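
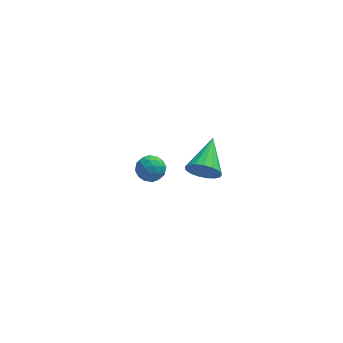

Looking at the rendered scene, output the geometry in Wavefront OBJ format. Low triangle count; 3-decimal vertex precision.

v -3.921 3.001 -3.421
v -3.27 3.255 -2.882
v -3.15 1.865 -3.818
v -2.499 2.119 -3.279
v -3.261 1.827 -2.943
v -3.738 2.529 -2.698
v -2.682 2.591 -4.002
v -3.159 3.293 -3.757
v -2.504 3.002 -3.241
v -2.862 2.53 -2.586
v -3.558 2.59 -4.114
v -3.916 2.118 -3.459
v -3.663 3.228 -3.117
v -2.757 1.892 -3.583
v -3.205 1.721 -3.386
v -2.822 1.87 -3.069
v -3.939 2.801 -3.008
v -3.556 2.95 -2.691
v -3.551 2.111 -2.727
v -2.864 2.17 -4.009
v -2.481 2.319 -3.692
v -3.598 3.25 -3.631
v -3.215 3.399 -3.314
v -2.869 3.009 -3.973
v -2.83 3.228 -3.011
v -2.377 2.56 -3.244
v -2.484 2.838 -3.669
v -2.765 3.25 -3.525
v -3.041 2.951 -2.626
v -2.587 2.283 -2.859
v -3.036 2.111 -2.662
v -3.316 2.524 -2.517
v -2.59 2.802 -2.837
v -3.833 2.837 -3.841
v -3.379 2.169 -4.074
v -3.104 2.596 -4.183
v -3.384 3.009 -4.038
v -4.043 2.56 -3.456
v -3.59 1.892 -3.689
v -3.655 1.87 -3.175
v -3.936 2.282 -3.031
v -3.83 2.318 -3.863
v -0.868 -3.905 3.509
v -0.442 -4.304 4.233
v -0.272 -1.995 4.211
v -0.126 -4.287 3.92
v 0.019 -4.183 3.512
v -0.038 -4.015 3.104
v -0.286 -3.822 2.789
v -0.667 -3.648 2.638
v -1.095 -3.533 2.688
v -1.47 -3.503 2.925
v -1.707 -3.565 3.297
v -1.752 -3.705 3.717
v -1.595 -3.891 4.089
v -1.271 -4.08 4.329
v -0.855 -4.229 4.381
f 1 38 17
f 38 12 41
f 17 41 6
f 38 41 17
f 1 17 13
f 17 6 18
f 13 18 2
f 17 18 13
f 1 13 22
f 13 2 23
f 22 23 8
f 13 23 22
f 1 22 34
f 22 8 37
f 34 37 11
f 22 37 34
f 1 34 38
f 34 11 42
f 38 42 12
f 34 42 38
f 2 18 29
f 18 6 32
f 29 32 10
f 18 32 29
f 6 41 19
f 41 12 40
f 19 40 5
f 41 40 19
f 12 42 39
f 42 11 35
f 39 35 3
f 42 35 39
f 11 37 36
f 37 8 24
f 36 24 7
f 37 24 36
f 8 23 28
f 23 2 25
f 28 25 9
f 23 25 28
f 4 30 16
f 30 10 31
f 16 31 5
f 30 31 16
f 4 16 14
f 16 5 15
f 14 15 3
f 16 15 14
f 4 14 21
f 14 3 20
f 21 20 7
f 14 20 21
f 4 21 26
f 21 7 27
f 26 27 9
f 21 27 26
f 4 26 30
f 26 9 33
f 30 33 10
f 26 33 30
f 5 31 19
f 31 10 32
f 19 32 6
f 31 32 19
f 3 15 39
f 15 5 40
f 39 40 12
f 15 40 39
f 7 20 36
f 20 3 35
f 36 35 11
f 20 35 36
f 9 27 28
f 27 7 24
f 28 24 8
f 27 24 28
f 10 33 29
f 33 9 25
f 29 25 2
f 33 25 29
f 44 43 46
f 44 46 45
f 46 43 47
f 46 47 45
f 47 43 48
f 47 48 45
f 48 43 49
f 48 49 45
f 49 43 50
f 49 50 45
f 50 43 51
f 50 51 45
f 51 43 52
f 51 52 45
f 52 43 53
f 52 53 45
f 53 43 54
f 53 54 45
f 54 43 55
f 54 55 45
f 55 43 56
f 55 56 45
f 56 43 57
f 56 57 45
f 57 43 44
f 57 44 45



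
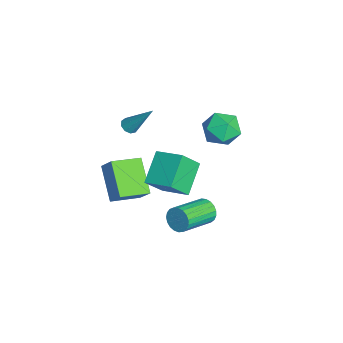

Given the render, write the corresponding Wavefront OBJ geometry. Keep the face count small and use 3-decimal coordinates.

v -2.714 -3.393 0.513
v -2.431 -3.1 0.206
v -2.026 -2.247 2.247
v -2.749 -2.962 0.242
v -3.052 -3.026 0.404
v -3.196 -3.261 0.617
v -3.115 -3.558 0.781
v -2.847 -3.778 0.82
v -2.516 -3.817 0.714
v -2.279 -3.658 0.515
v -2.245 -3.375 0.314
v 2.206 -0.088 -2.07
v 2.58 -0.058 -2.696
v 3.807 -1.562 -2.036
v 3.434 -1.592 -1.41
v 2.731 0.141 -2.523
v 3.958 -1.363 -1.863
v 2.791 0.3 -2.272
v 4.018 -1.204 -1.612
v 2.75 0.392 -1.985
v 3.977 -1.112 -1.325
v 2.615 0.401 -1.714
v 3.842 -1.103 -1.054
v 2.409 0.326 -1.504
v 3.636 -1.178 -0.844
v 2.168 0.178 -1.391
v 3.395 -1.325 -0.732
v 1.934 -0.015 -1.397
v 3.161 -1.519 -0.737
v 1.747 -0.221 -1.518
v 2.974 -1.725 -0.858
v 1.64 -0.404 -1.735
v 2.867 -1.908 -1.075
v 1.63 -0.532 -2.01
v 2.857 -2.036 -1.35
v 1.72 -0.584 -2.295
v 2.947 -2.088 -1.635
v 1.894 -0.55 -2.542
v 3.122 -2.053 -1.882
v 2.123 -0.436 -2.706
v 3.35 -1.94 -2.046
v 2.365 -0.262 -2.761
v 3.592 -1.766 -2.101
v -3.669 2.198 -0.084
v -2.701 1.647 0.186
v -3.839 1.153 -1.606
v -2.871 0.602 -1.336
v -3.812 0.454 -0.698
v -3.707 1.1 0.243
v -2.833 1.7 -1.663
v -2.728 2.346 -0.722
v -2.185 1.339 -0.789
v -2.79 0.569 -0.193
v -3.75 2.231 -1.227
v -4.355 1.461 -0.631
v -0.464 -4.603 -3.523
v -2.21 -4.901 -2.217
v -1.037 -3.032 -3.929
v -2.782 -3.331 -2.624
v 0.162 -4.129 -2.576
v -1.583 -4.428 -1.271
v -0.41 -2.559 -2.983
v -2.156 -2.857 -1.677
v 0.786 -1.483 0.852
v 1.266 -2.395 2.063
v 1.765 -0.316 1.343
v 2.245 -1.228 2.553
v 2.175 -2.192 -0.233
v 2.655 -3.104 0.977
v 3.154 -1.025 0.257
v 3.634 -1.937 1.468
f 2 1 4
f 2 4 3
f 4 1 5
f 4 5 3
f 5 1 6
f 5 6 3
f 6 1 7
f 6 7 3
f 7 1 8
f 7 8 3
f 8 1 9
f 8 9 3
f 9 1 10
f 9 10 3
f 10 1 11
f 10 11 3
f 11 1 2
f 11 2 3
f 13 12 16
f 13 16 14
f 14 16 17
f 14 17 15
f 16 12 18
f 16 18 17
f 17 18 19
f 17 19 15
f 18 12 20
f 18 20 19
f 19 20 21
f 19 21 15
f 20 12 22
f 20 22 21
f 21 22 23
f 21 23 15
f 22 12 24
f 22 24 23
f 23 24 25
f 23 25 15
f 24 12 26
f 24 26 25
f 25 26 27
f 25 27 15
f 26 12 28
f 26 28 27
f 27 28 29
f 27 29 15
f 28 12 30
f 28 30 29
f 29 30 31
f 29 31 15
f 30 12 32
f 30 32 31
f 31 32 33
f 31 33 15
f 32 12 34
f 32 34 33
f 33 34 35
f 33 35 15
f 34 12 36
f 34 36 35
f 35 36 37
f 35 37 15
f 36 12 38
f 36 38 37
f 37 38 39
f 37 39 15
f 38 12 40
f 38 40 39
f 39 40 41
f 39 41 15
f 40 12 42
f 40 42 41
f 41 42 43
f 41 43 15
f 42 12 13
f 42 13 43
f 43 13 14
f 43 14 15
f 44 55 49
f 44 49 45
f 44 45 51
f 44 51 54
f 44 54 55
f 45 49 53
f 49 55 48
f 55 54 46
f 54 51 50
f 51 45 52
f 47 53 48
f 47 48 46
f 47 46 50
f 47 50 52
f 47 52 53
f 48 53 49
f 46 48 55
f 50 46 54
f 52 50 51
f 53 52 45
f 57 59 56
f 60 57 56
f 56 59 58
f 58 60 56
f 57 63 59
f 61 57 60
f 61 63 57
f 59 63 58
f 62 60 58
f 58 63 62
f 62 61 60
f 63 61 62
f 65 67 64
f 68 65 64
f 64 67 66
f 66 68 64
f 65 71 67
f 69 65 68
f 69 71 65
f 67 71 66
f 70 68 66
f 66 71 70
f 70 69 68
f 71 69 70



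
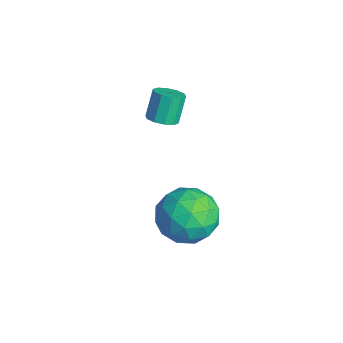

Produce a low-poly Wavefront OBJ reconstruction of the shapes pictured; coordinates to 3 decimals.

v -2.028 1.582 -2.012
v -1.411 2.107 -1.293
v -0.909 0.233 -1.987
v -0.292 0.758 -1.268
v -1.268 0.389 -0.977
v -1.959 1.223 -0.992
v -0.361 1.117 -2.288
v -1.052 1.951 -2.303
v -0.38 1.82 -1.464
v -0.941 1.37 -0.654
v -1.379 0.97 -2.626
v -1.94 0.52 -1.816
v -1.817 1.963 -1.655
v -0.503 0.377 -1.625
v -1.076 0.16 -1.454
v -0.713 0.469 -1.032
v -2.14 1.443 -1.478
v -1.777 1.752 -1.055
v -1.693 0.742 -0.869
v -0.543 0.588 -2.225
v -0.18 0.897 -1.802
v -1.607 1.871 -2.248
v -1.244 2.18 -1.826
v -0.627 1.598 -2.411
v -0.849 2.103 -1.333
v -0.192 1.31 -1.318
v -0.232 1.521 -1.918
v -0.639 2.011 -1.927
v -1.178 1.838 -0.857
v -0.521 1.046 -0.842
v -1.094 0.829 -0.67
v -1.501 1.319 -0.679
v -0.573 1.67 -0.957
v -1.799 1.294 -2.438
v -1.142 0.502 -2.423
v -0.819 1.021 -2.601
v -1.226 1.511 -2.61
v -2.128 1.03 -1.962
v -1.471 0.237 -1.947
v -1.681 0.329 -1.353
v -2.088 0.819 -1.362
v -1.747 0.67 -2.323
v -3.227 1.13 1.372
v -2.941 0.766 1.632
v -3.287 1.147 2.547
v -3.573 1.51 2.288
v -2.754 1.033 1.592
v -3.1 1.413 2.507
v -2.748 1.336 1.468
v -3.094 1.716 2.383
v -2.925 1.56 1.308
v -3.271 1.941 2.223
v -3.217 1.62 1.172
v -3.563 2.001 2.087
v -3.513 1.493 1.113
v -3.859 1.874 2.028
v -3.7 1.227 1.153
v -4.046 1.607 2.068
v -3.706 0.924 1.277
v -4.052 1.304 2.192
v -3.529 0.699 1.437
v -3.875 1.08 2.352
v -3.237 0.639 1.573
v -3.583 1.02 2.488
f 1 38 17
f 38 12 41
f 17 41 6
f 38 41 17
f 1 17 13
f 17 6 18
f 13 18 2
f 17 18 13
f 1 13 22
f 13 2 23
f 22 23 8
f 13 23 22
f 1 22 34
f 22 8 37
f 34 37 11
f 22 37 34
f 1 34 38
f 34 11 42
f 38 42 12
f 34 42 38
f 2 18 29
f 18 6 32
f 29 32 10
f 18 32 29
f 6 41 19
f 41 12 40
f 19 40 5
f 41 40 19
f 12 42 39
f 42 11 35
f 39 35 3
f 42 35 39
f 11 37 36
f 37 8 24
f 36 24 7
f 37 24 36
f 8 23 28
f 23 2 25
f 28 25 9
f 23 25 28
f 4 30 16
f 30 10 31
f 16 31 5
f 30 31 16
f 4 16 14
f 16 5 15
f 14 15 3
f 16 15 14
f 4 14 21
f 14 3 20
f 21 20 7
f 14 20 21
f 4 21 26
f 21 7 27
f 26 27 9
f 21 27 26
f 4 26 30
f 26 9 33
f 30 33 10
f 26 33 30
f 5 31 19
f 31 10 32
f 19 32 6
f 31 32 19
f 3 15 39
f 15 5 40
f 39 40 12
f 15 40 39
f 7 20 36
f 20 3 35
f 36 35 11
f 20 35 36
f 9 27 28
f 27 7 24
f 28 24 8
f 27 24 28
f 10 33 29
f 33 9 25
f 29 25 2
f 33 25 29
f 44 43 47
f 44 47 45
f 45 47 48
f 45 48 46
f 47 43 49
f 47 49 48
f 48 49 50
f 48 50 46
f 49 43 51
f 49 51 50
f 50 51 52
f 50 52 46
f 51 43 53
f 51 53 52
f 52 53 54
f 52 54 46
f 53 43 55
f 53 55 54
f 54 55 56
f 54 56 46
f 55 43 57
f 55 57 56
f 56 57 58
f 56 58 46
f 57 43 59
f 57 59 58
f 58 59 60
f 58 60 46
f 59 43 61
f 59 61 60
f 60 61 62
f 60 62 46
f 61 43 63
f 61 63 62
f 62 63 64
f 62 64 46
f 63 43 44
f 63 44 64
f 64 44 45
f 64 45 46



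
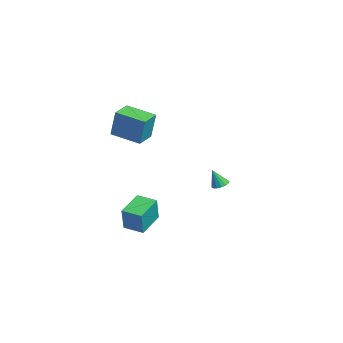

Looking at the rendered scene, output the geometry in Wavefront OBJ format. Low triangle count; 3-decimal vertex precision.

v -5.139 -3.047 1.384
v -4.719 -2.807 3.438
v -3.759 -1.44 0.914
v -3.34 -1.2 2.968
v -4.02 -4.04 1.272
v -3.601 -3.8 3.326
v -2.641 -2.433 0.802
v -2.221 -2.193 2.856
v 3.928 -4.96 -3.378
v 4.464 -5.194 -1.686
v 2.613 -3.692 -2.787
v 3.148 -3.926 -1.095
v 4.832 -3.954 -3.525
v 5.367 -4.188 -1.833
v 3.516 -2.686 -2.934
v 4.052 -2.92 -1.242
v -3.417 3.129 -3.774
v -2.843 3.344 -3.631
v -3.543 2.591 -2.466
v -3.046 3.586 -3.551
v -3.349 3.706 -3.531
v -3.67 3.67 -3.576
v -3.923 3.49 -3.674
v -4.041 3.213 -3.8
v -3.991 2.913 -3.918
v -3.788 2.671 -3.998
v -3.485 2.552 -4.018
v -3.164 2.587 -3.972
v -2.911 2.767 -3.874
v -2.793 3.044 -3.749
f 2 4 1
f 5 2 1
f 1 4 3
f 3 5 1
f 2 8 4
f 6 2 5
f 6 8 2
f 4 8 3
f 7 5 3
f 3 8 7
f 7 6 5
f 8 6 7
f 10 12 9
f 13 10 9
f 9 12 11
f 11 13 9
f 10 16 12
f 14 10 13
f 14 16 10
f 12 16 11
f 15 13 11
f 11 16 15
f 15 14 13
f 16 14 15
f 18 17 20
f 18 20 19
f 20 17 21
f 20 21 19
f 21 17 22
f 21 22 19
f 22 17 23
f 22 23 19
f 23 17 24
f 23 24 19
f 24 17 25
f 24 25 19
f 25 17 26
f 25 26 19
f 26 17 27
f 26 27 19
f 27 17 28
f 27 28 19
f 28 17 29
f 28 29 19
f 29 17 30
f 29 30 19
f 30 17 18
f 30 18 19



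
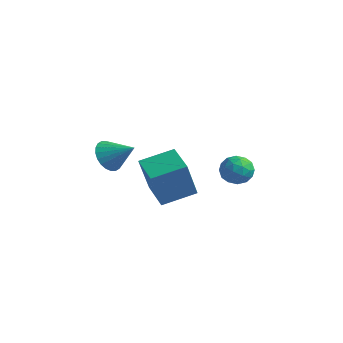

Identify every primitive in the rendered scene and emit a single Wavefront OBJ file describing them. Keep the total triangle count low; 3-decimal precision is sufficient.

v 0.917 -4.114 -0.916
v 1.418 -4.181 -1.66
v 2.143 -3.726 -0.124
v 1.32 -3.844 -1.673
v 1.161 -3.548 -1.571
v 0.964 -3.338 -1.369
v 0.76 -3.247 -1.098
v 0.581 -3.287 -0.8
v 0.452 -3.454 -0.519
v 0.394 -3.721 -0.298
v 0.416 -4.047 -0.171
v 0.514 -4.384 -0.158
v 0.673 -4.68 -0.26
v 0.87 -4.89 -0.462
v 1.073 -4.981 -0.733
v 1.253 -4.941 -1.031
v 1.382 -4.774 -1.313
v 1.44 -4.507 -1.533
v 3.144 2.283 -3.836
v 3.757 2.532 -3.251
v 2.943 1.068 -3.109
v 3.556 1.317 -2.524
v 2.784 1.743 -2.562
v 2.907 2.494 -3.011
v 3.793 1.106 -3.349
v 3.916 1.857 -3.798
v 4.158 1.805 -2.95
v 3.534 2.198 -2.464
v 3.166 1.402 -3.896
v 2.542 1.795 -3.41
v 3.468 2.514 -3.607
v 3.232 1.086 -2.753
v 2.778 1.337 -2.775
v 3.138 1.483 -2.431
v 2.968 2.491 -3.466
v 3.329 2.638 -3.123
v 2.757 2.174 -2.718
v 3.371 0.962 -3.237
v 3.732 1.109 -2.894
v 3.562 2.117 -3.929
v 3.922 2.263 -3.585
v 3.943 1.426 -3.642
v 4.064 2.233 -3.086
v 3.946 1.519 -2.659
v 4.085 1.395 -3.144
v 4.158 1.836 -3.408
v 3.697 2.464 -2.801
v 3.58 1.751 -2.373
v 3.125 2.001 -2.396
v 3.198 2.442 -2.66
v 3.933 2.037 -2.624
v 3.12 1.849 -3.987
v 3.003 1.136 -3.559
v 3.502 1.158 -3.7
v 3.575 1.599 -3.964
v 2.754 2.081 -3.701
v 2.636 1.367 -3.274
v 2.542 1.764 -2.952
v 2.615 2.205 -3.216
v 2.767 1.563 -3.736
v 0.791 -1.401 -4.019
v 0.869 -2.178 -1.972
v 1.649 0.078 -3.49
v 1.728 -0.699 -1.444
v 2.272 -2.141 -4.356
v 2.351 -2.918 -2.31
v 3.131 -0.662 -3.828
v 3.209 -1.439 -1.781
f 2 1 4
f 2 4 3
f 4 1 5
f 4 5 3
f 5 1 6
f 5 6 3
f 6 1 7
f 6 7 3
f 7 1 8
f 7 8 3
f 8 1 9
f 8 9 3
f 9 1 10
f 9 10 3
f 10 1 11
f 10 11 3
f 11 1 12
f 11 12 3
f 12 1 13
f 12 13 3
f 13 1 14
f 13 14 3
f 14 1 15
f 14 15 3
f 15 1 16
f 15 16 3
f 16 1 17
f 16 17 3
f 17 1 18
f 17 18 3
f 18 1 2
f 18 2 3
f 19 56 35
f 56 30 59
f 35 59 24
f 56 59 35
f 19 35 31
f 35 24 36
f 31 36 20
f 35 36 31
f 19 31 40
f 31 20 41
f 40 41 26
f 31 41 40
f 19 40 52
f 40 26 55
f 52 55 29
f 40 55 52
f 19 52 56
f 52 29 60
f 56 60 30
f 52 60 56
f 20 36 47
f 36 24 50
f 47 50 28
f 36 50 47
f 24 59 37
f 59 30 58
f 37 58 23
f 59 58 37
f 30 60 57
f 60 29 53
f 57 53 21
f 60 53 57
f 29 55 54
f 55 26 42
f 54 42 25
f 55 42 54
f 26 41 46
f 41 20 43
f 46 43 27
f 41 43 46
f 22 48 34
f 48 28 49
f 34 49 23
f 48 49 34
f 22 34 32
f 34 23 33
f 32 33 21
f 34 33 32
f 22 32 39
f 32 21 38
f 39 38 25
f 32 38 39
f 22 39 44
f 39 25 45
f 44 45 27
f 39 45 44
f 22 44 48
f 44 27 51
f 48 51 28
f 44 51 48
f 23 49 37
f 49 28 50
f 37 50 24
f 49 50 37
f 21 33 57
f 33 23 58
f 57 58 30
f 33 58 57
f 25 38 54
f 38 21 53
f 54 53 29
f 38 53 54
f 27 45 46
f 45 25 42
f 46 42 26
f 45 42 46
f 28 51 47
f 51 27 43
f 47 43 20
f 51 43 47
f 62 64 61
f 65 62 61
f 61 64 63
f 63 65 61
f 62 68 64
f 66 62 65
f 66 68 62
f 64 68 63
f 67 65 63
f 63 68 67
f 67 66 65
f 68 66 67



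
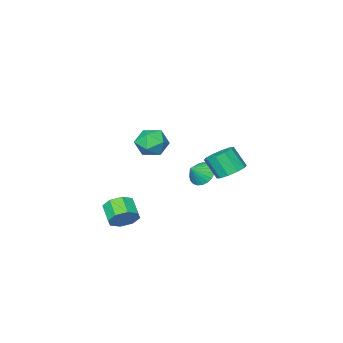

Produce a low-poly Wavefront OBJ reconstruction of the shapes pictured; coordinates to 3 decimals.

v 3.514 3.162 2.823
v 4.286 3.016 3.388
v 2.794 1.944 3.492
v 3.566 1.798 4.057
v 3.013 2.581 4.187
v 3.458 3.333 3.774
v 3.622 1.627 3.106
v 4.067 2.379 2.693
v 4.353 2.066 3.563
v 3.976 2.656 4.231
v 3.104 2.304 2.649
v 2.727 2.894 3.317
v -2.037 2.107 -0.596
v -1.296 1.774 -0.983
v -1.002 1.04 0.209
v -1.743 1.373 0.596
v -1.157 2.247 -0.726
v -0.864 1.514 0.466
v -1.355 2.667 -0.419
v -1.061 1.933 0.773
v -1.813 2.873 -0.18
v -1.519 2.139 1.012
v -2.357 2.786 -0.099
v -2.063 2.052 1.093
v -2.778 2.44 -0.209
v -2.484 1.706 0.983
v -2.916 1.966 -0.466
v -2.623 1.233 0.726
v -2.719 1.547 -0.773
v -2.425 0.813 0.419
v -2.261 1.341 -1.012
v -1.967 0.607 0.18
v -1.717 1.428 -1.093
v -1.423 0.694 0.099
v 2.86 -0.884 -3.856
v 3.716 -1.153 -3.787
v 3.356 -2.144 -3.174
v 2.5 -1.876 -3.244
v 3.521 -0.756 -3.259
v 3.161 -1.747 -2.647
v 2.939 -0.434 -3.081
v 2.578 -1.425 -2.468
v 2.31 -0.376 -3.357
v 1.95 -1.367 -2.744
v 2.004 -0.616 -3.926
v 1.644 -1.607 -3.313
v 2.199 -1.013 -4.453
v 1.839 -2.004 -3.841
v 2.782 -1.335 -4.632
v 2.421 -2.326 -4.019
v 3.41 -1.393 -4.356
v 3.05 -2.384 -3.743
v -3.198 -1.835 -2.705
v -2.722 -2.27 -3.289
v -2.342 -1.825 -2.015
v -2.654 -1.926 -3.378
v -2.681 -1.566 -3.351
v -2.797 -1.253 -3.212
v -2.982 -1.04 -2.985
v -3.205 -0.965 -2.71
v -3.426 -1.041 -2.434
v -3.608 -1.253 -2.205
v -3.72 -1.567 -2.063
v -3.74 -1.926 -2.031
v -3.668 -2.27 -2.116
v -3.514 -2.539 -2.303
v -3.305 -2.686 -2.559
v -3.078 -2.686 -2.841
v -2.872 -2.539 -3.099
f 1 12 6
f 1 6 2
f 1 2 8
f 1 8 11
f 1 11 12
f 2 6 10
f 6 12 5
f 12 11 3
f 11 8 7
f 8 2 9
f 4 10 5
f 4 5 3
f 4 3 7
f 4 7 9
f 4 9 10
f 5 10 6
f 3 5 12
f 7 3 11
f 9 7 8
f 10 9 2
f 14 13 17
f 14 17 15
f 15 17 18
f 15 18 16
f 17 13 19
f 17 19 18
f 18 19 20
f 18 20 16
f 19 13 21
f 19 21 20
f 20 21 22
f 20 22 16
f 21 13 23
f 21 23 22
f 22 23 24
f 22 24 16
f 23 13 25
f 23 25 24
f 24 25 26
f 24 26 16
f 25 13 27
f 25 27 26
f 26 27 28
f 26 28 16
f 27 13 29
f 27 29 28
f 28 29 30
f 28 30 16
f 29 13 31
f 29 31 30
f 30 31 32
f 30 32 16
f 31 13 33
f 31 33 32
f 32 33 34
f 32 34 16
f 33 13 14
f 33 14 34
f 34 14 15
f 34 15 16
f 36 35 39
f 36 39 37
f 37 39 40
f 37 40 38
f 39 35 41
f 39 41 40
f 40 41 42
f 40 42 38
f 41 35 43
f 41 43 42
f 42 43 44
f 42 44 38
f 43 35 45
f 43 45 44
f 44 45 46
f 44 46 38
f 45 35 47
f 45 47 46
f 46 47 48
f 46 48 38
f 47 35 49
f 47 49 48
f 48 49 50
f 48 50 38
f 49 35 51
f 49 51 50
f 50 51 52
f 50 52 38
f 51 35 36
f 51 36 52
f 52 36 37
f 52 37 38
f 54 53 56
f 54 56 55
f 56 53 57
f 56 57 55
f 57 53 58
f 57 58 55
f 58 53 59
f 58 59 55
f 59 53 60
f 59 60 55
f 60 53 61
f 60 61 55
f 61 53 62
f 61 62 55
f 62 53 63
f 62 63 55
f 63 53 64
f 63 64 55
f 64 53 65
f 64 65 55
f 65 53 66
f 65 66 55
f 66 53 67
f 66 67 55
f 67 53 68
f 67 68 55
f 68 53 69
f 68 69 55
f 69 53 54
f 69 54 55



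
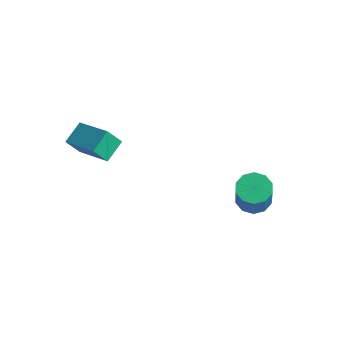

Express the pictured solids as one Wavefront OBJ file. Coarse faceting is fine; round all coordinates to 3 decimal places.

v -1.38 -3.059 2.176
v -1.446 -2.116 2.654
v -3.037 -2.837 1.509
v -3.103 -1.893 1.987
v -1.017 -2.647 1.413
v -1.083 -1.703 1.891
v -2.674 -2.424 0.746
v -2.74 -1.481 1.224
v 2.037 2.885 -3.75
v 2.75 2.706 -4.012
v 3.155 2.156 -2.532
v 2.443 2.335 -2.27
v 2.761 3.159 -3.846
v 3.167 2.609 -2.366
v 2.496 3.507 -3.644
v 2.901 2.957 -2.164
v 2.056 3.618 -3.483
v 2.461 3.068 -2.003
v 1.608 3.448 -3.423
v 2.013 2.898 -1.943
v 1.325 3.064 -3.488
v 1.73 2.514 -2.008
v 1.313 2.611 -3.654
v 1.719 2.061 -2.174
v 1.579 2.263 -3.856
v 1.984 1.713 -2.376
v 2.019 2.152 -4.017
v 2.424 1.602 -2.537
v 2.467 2.322 -4.077
v 2.872 1.772 -2.597
f 2 4 1
f 5 2 1
f 1 4 3
f 3 5 1
f 2 8 4
f 6 2 5
f 6 8 2
f 4 8 3
f 7 5 3
f 3 8 7
f 7 6 5
f 8 6 7
f 10 9 13
f 10 13 11
f 11 13 14
f 11 14 12
f 13 9 15
f 13 15 14
f 14 15 16
f 14 16 12
f 15 9 17
f 15 17 16
f 16 17 18
f 16 18 12
f 17 9 19
f 17 19 18
f 18 19 20
f 18 20 12
f 19 9 21
f 19 21 20
f 20 21 22
f 20 22 12
f 21 9 23
f 21 23 22
f 22 23 24
f 22 24 12
f 23 9 25
f 23 25 24
f 24 25 26
f 24 26 12
f 25 9 27
f 25 27 26
f 26 27 28
f 26 28 12
f 27 9 29
f 27 29 28
f 28 29 30
f 28 30 12
f 29 9 10
f 29 10 30
f 30 10 11
f 30 11 12



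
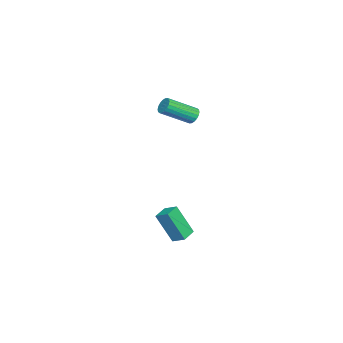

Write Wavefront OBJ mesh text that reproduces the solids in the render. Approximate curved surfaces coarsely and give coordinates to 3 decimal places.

v 2.42 -0.146 -4.926
v 2.395 -1.084 -3.125
v 2.696 0.584 -4.542
v 2.67 -0.353 -2.741
v 3.35 -0.427 -5.059
v 3.324 -1.364 -3.258
v 3.625 0.304 -4.675
v 3.6 -0.634 -2.874
v -0.869 -0.233 2.5
v -0.393 0.061 2.533
v 0.445 -1.414 3.554
v -0.031 -1.707 3.52
v -0.517 0.132 2.737
v 0.321 -1.343 3.758
v -0.71 0.131 2.895
v 0.128 -1.344 3.916
v -0.935 0.058 2.974
v -0.097 -1.417 3.995
v -1.147 -0.073 2.959
v -0.309 -1.548 3.98
v -1.304 -0.235 2.853
v -0.465 -1.71 3.874
v -1.374 -0.397 2.677
v -0.536 -1.872 3.698
v -1.345 -0.526 2.466
v -0.507 -2.001 3.487
v -1.221 -0.597 2.262
v -0.383 -2.072 3.283
v -1.028 -0.596 2.104
v -0.19 -2.071 3.125
v -0.803 -0.523 2.025
v 0.035 -1.998 3.046
v -0.591 -0.392 2.04
v 0.247 -1.867 3.061
v -0.435 -0.23 2.146
v 0.404 -1.705 3.167
v -0.364 -0.068 2.322
v 0.474 -1.543 3.343
f 2 4 1
f 5 2 1
f 1 4 3
f 3 5 1
f 2 8 4
f 6 2 5
f 6 8 2
f 4 8 3
f 7 5 3
f 3 8 7
f 7 6 5
f 8 6 7
f 10 9 13
f 10 13 11
f 11 13 14
f 11 14 12
f 13 9 15
f 13 15 14
f 14 15 16
f 14 16 12
f 15 9 17
f 15 17 16
f 16 17 18
f 16 18 12
f 17 9 19
f 17 19 18
f 18 19 20
f 18 20 12
f 19 9 21
f 19 21 20
f 20 21 22
f 20 22 12
f 21 9 23
f 21 23 22
f 22 23 24
f 22 24 12
f 23 9 25
f 23 25 24
f 24 25 26
f 24 26 12
f 25 9 27
f 25 27 26
f 26 27 28
f 26 28 12
f 27 9 29
f 27 29 28
f 28 29 30
f 28 30 12
f 29 9 31
f 29 31 30
f 30 31 32
f 30 32 12
f 31 9 33
f 31 33 32
f 32 33 34
f 32 34 12
f 33 9 35
f 33 35 34
f 34 35 36
f 34 36 12
f 35 9 37
f 35 37 36
f 36 37 38
f 36 38 12
f 37 9 10
f 37 10 38
f 38 10 11
f 38 11 12



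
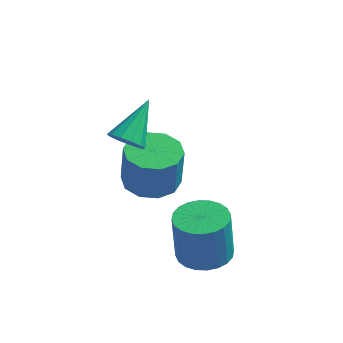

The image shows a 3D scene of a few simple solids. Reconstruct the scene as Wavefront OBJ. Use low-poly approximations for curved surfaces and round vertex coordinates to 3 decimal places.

v -1.455 3.122 -1.878
v -0.531 2.606 -1.945
v -0.422 2.583 -0.249
v -1.345 3.098 -0.182
v -0.404 3.249 -1.944
v -0.295 3.225 -0.248
v -0.679 3.843 -1.918
v -0.57 3.819 -0.222
v -1.25 4.162 -1.877
v -1.141 4.138 -0.18
v -1.899 4.083 -1.836
v -1.79 4.059 -0.14
v -2.378 3.637 -1.811
v -2.269 3.614 -0.115
v -2.505 2.995 -1.812
v -2.396 2.971 -0.116
v -2.23 2.401 -1.838
v -2.121 2.377 -0.142
v -1.659 2.082 -1.88
v -1.55 2.058 -0.183
v -1.01 2.161 -1.92
v -0.901 2.137 -0.224
v -1.761 0.709 2.541
v -1.199 0.365 2.745
v -1.279 2.111 3.579
v -1.095 0.564 2.428
v -1.203 0.81 2.146
v -1.488 1.023 1.99
v -1.859 1.137 2.009
v -2.199 1.115 2.196
v -2.4 0.964 2.493
v -2.398 0.732 2.805
v -2.193 0.493 3.033
v -1.851 0.322 3.105
v -1.481 0.274 2.997
v 1.086 -0.453 -1.875
v 1.849 0.144 -1.853
v 1.698 0.271 -0.004
v 0.934 -0.327 -0.025
v 1.564 0.39 -1.894
v 1.413 0.517 -0.044
v 1.206 0.507 -1.931
v 1.055 0.634 -0.081
v 0.83 0.478 -1.96
v 0.679 0.605 -0.11
v 0.493 0.308 -1.975
v 0.342 0.435 -0.126
v 0.246 0.021 -1.976
v 0.095 0.148 -0.126
v 0.126 -0.338 -1.961
v -0.025 -0.211 -0.112
v 0.153 -0.714 -1.933
v 0.002 -0.587 -0.083
v 0.322 -1.051 -1.896
v 0.171 -0.924 -0.047
v 0.607 -1.297 -1.856
v 0.456 -1.17 -0.006
v 0.965 -1.414 -1.819
v 0.814 -1.287 0.031
v 1.341 -1.385 -1.79
v 1.19 -1.258 0.06
v 1.678 -1.215 -1.774
v 1.527 -1.088 0.075
v 1.925 -0.928 -1.774
v 1.774 -0.801 0.076
v 2.045 -0.569 -1.788
v 1.894 -0.442 0.061
v 2.018 -0.193 -1.817
v 1.867 -0.066 0.033
f 2 1 5
f 2 5 3
f 3 5 6
f 3 6 4
f 5 1 7
f 5 7 6
f 6 7 8
f 6 8 4
f 7 1 9
f 7 9 8
f 8 9 10
f 8 10 4
f 9 1 11
f 9 11 10
f 10 11 12
f 10 12 4
f 11 1 13
f 11 13 12
f 12 13 14
f 12 14 4
f 13 1 15
f 13 15 14
f 14 15 16
f 14 16 4
f 15 1 17
f 15 17 16
f 16 17 18
f 16 18 4
f 17 1 19
f 17 19 18
f 18 19 20
f 18 20 4
f 19 1 21
f 19 21 20
f 20 21 22
f 20 22 4
f 21 1 2
f 21 2 22
f 22 2 3
f 22 3 4
f 24 23 26
f 24 26 25
f 26 23 27
f 26 27 25
f 27 23 28
f 27 28 25
f 28 23 29
f 28 29 25
f 29 23 30
f 29 30 25
f 30 23 31
f 30 31 25
f 31 23 32
f 31 32 25
f 32 23 33
f 32 33 25
f 33 23 34
f 33 34 25
f 34 23 35
f 34 35 25
f 35 23 24
f 35 24 25
f 37 36 40
f 37 40 38
f 38 40 41
f 38 41 39
f 40 36 42
f 40 42 41
f 41 42 43
f 41 43 39
f 42 36 44
f 42 44 43
f 43 44 45
f 43 45 39
f 44 36 46
f 44 46 45
f 45 46 47
f 45 47 39
f 46 36 48
f 46 48 47
f 47 48 49
f 47 49 39
f 48 36 50
f 48 50 49
f 49 50 51
f 49 51 39
f 50 36 52
f 50 52 51
f 51 52 53
f 51 53 39
f 52 36 54
f 52 54 53
f 53 54 55
f 53 55 39
f 54 36 56
f 54 56 55
f 55 56 57
f 55 57 39
f 56 36 58
f 56 58 57
f 57 58 59
f 57 59 39
f 58 36 60
f 58 60 59
f 59 60 61
f 59 61 39
f 60 36 62
f 60 62 61
f 61 62 63
f 61 63 39
f 62 36 64
f 62 64 63
f 63 64 65
f 63 65 39
f 64 36 66
f 64 66 65
f 65 66 67
f 65 67 39
f 66 36 68
f 66 68 67
f 67 68 69
f 67 69 39
f 68 36 37
f 68 37 69
f 69 37 38
f 69 38 39



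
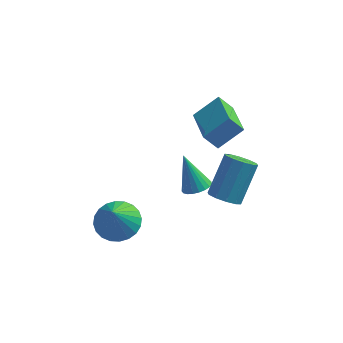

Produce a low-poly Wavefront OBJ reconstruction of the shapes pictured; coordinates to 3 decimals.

v 0.923 1.485 3.835
v 1.924 2.054 4.717
v 0.219 3.356 3.428
v 1.22 3.925 4.31
v 1.54 1.555 3.09
v 2.541 2.124 3.972
v 0.836 3.426 2.683
v 1.837 3.995 3.565
v 0.471 2.912 -1.263
v 0.902 2.479 -0.943
v -0.211 3.448 0.383
v 1.058 2.719 -0.957
v 1.113 2.993 -1.023
v 1.056 3.253 -1.131
v 0.898 3.453 -1.262
v 0.667 3.561 -1.393
v 0.401 3.556 -1.501
v 0.147 3.439 -1.568
v -0.05 3.232 -1.583
v -0.158 2.969 -1.542
v -0.157 2.696 -1.452
v -0.047 2.461 -1.33
v 0.152 2.303 -1.196
v 0.406 2.251 -1.074
v 0.672 2.313 -0.984
v -2.625 0.671 -1.916
v -1.998 -0.092 -2.271
v -2.695 -0.071 -0.444
v -1.724 0.174 -2.124
v -1.587 0.516 -1.945
v -1.608 0.882 -1.761
v -1.784 1.216 -1.601
v -2.088 1.466 -1.489
v -2.474 1.596 -1.442
v -2.883 1.585 -1.468
v -3.252 1.435 -1.561
v -3.526 1.168 -1.708
v -3.663 0.826 -1.887
v -3.642 0.46 -2.071
v -3.466 0.127 -2.231
v -3.162 -0.124 -2.343
v -2.776 -0.254 -2.39
v -2.367 -0.243 -2.364
v 1.829 1.693 -0.58
v 2.387 1.203 -0.376
v 2.928 2.476 1.204
v 2.371 2.967 1
v 2.57 1.512 -0.688
v 3.111 2.786 0.892
v 2.47 1.891 -0.959
v 3.011 3.164 0.621
v 2.125 2.194 -1.085
v 2.667 3.467 0.495
v 1.667 2.306 -1.018
v 2.209 3.579 0.562
v 1.272 2.184 -0.784
v 1.813 3.457 0.796
v 1.089 1.874 -0.472
v 1.63 3.148 1.108
v 1.189 1.496 -0.201
v 1.73 2.769 1.379
v 1.533 1.193 -0.075
v 2.075 2.466 1.505
v 1.991 1.081 -0.142
v 2.533 2.354 1.438
f 2 4 1
f 5 2 1
f 1 4 3
f 3 5 1
f 2 8 4
f 6 2 5
f 6 8 2
f 4 8 3
f 7 5 3
f 3 8 7
f 7 6 5
f 8 6 7
f 10 9 12
f 10 12 11
f 12 9 13
f 12 13 11
f 13 9 14
f 13 14 11
f 14 9 15
f 14 15 11
f 15 9 16
f 15 16 11
f 16 9 17
f 16 17 11
f 17 9 18
f 17 18 11
f 18 9 19
f 18 19 11
f 19 9 20
f 19 20 11
f 20 9 21
f 20 21 11
f 21 9 22
f 21 22 11
f 22 9 23
f 22 23 11
f 23 9 24
f 23 24 11
f 24 9 25
f 24 25 11
f 25 9 10
f 25 10 11
f 27 26 29
f 27 29 28
f 29 26 30
f 29 30 28
f 30 26 31
f 30 31 28
f 31 26 32
f 31 32 28
f 32 26 33
f 32 33 28
f 33 26 34
f 33 34 28
f 34 26 35
f 34 35 28
f 35 26 36
f 35 36 28
f 36 26 37
f 36 37 28
f 37 26 38
f 37 38 28
f 38 26 39
f 38 39 28
f 39 26 40
f 39 40 28
f 40 26 41
f 40 41 28
f 41 26 42
f 41 42 28
f 42 26 43
f 42 43 28
f 43 26 27
f 43 27 28
f 45 44 48
f 45 48 46
f 46 48 49
f 46 49 47
f 48 44 50
f 48 50 49
f 49 50 51
f 49 51 47
f 50 44 52
f 50 52 51
f 51 52 53
f 51 53 47
f 52 44 54
f 52 54 53
f 53 54 55
f 53 55 47
f 54 44 56
f 54 56 55
f 55 56 57
f 55 57 47
f 56 44 58
f 56 58 57
f 57 58 59
f 57 59 47
f 58 44 60
f 58 60 59
f 59 60 61
f 59 61 47
f 60 44 62
f 60 62 61
f 61 62 63
f 61 63 47
f 62 44 64
f 62 64 63
f 63 64 65
f 63 65 47
f 64 44 45
f 64 45 65
f 65 45 46
f 65 46 47



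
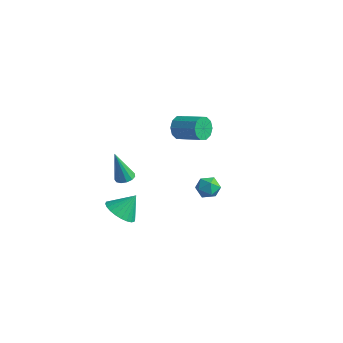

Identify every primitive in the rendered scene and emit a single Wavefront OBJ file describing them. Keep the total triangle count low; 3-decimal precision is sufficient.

v -2.025 -3.222 -0.203
v -1.435 -3.272 -0.057
v -2.535 -3.498 1.763
v -1.513 -2.939 -0.03
v -1.754 -2.695 -0.059
v -2.08 -2.619 -0.133
v -2.39 -2.734 -0.229
v -2.583 -3.004 -0.317
v -2.599 -3.343 -0.369
v -2.433 -3.644 -0.368
v -2.137 -3.811 -0.315
v -1.806 -3.791 -0.226
v -1.544 -3.59 -0.13
v -1.787 -3.927 -2.689
v -1.062 -4.638 -2.42
v -1.353 -3.053 -1.551
v -0.851 -4.403 -2.681
v -0.783 -4.096 -2.944
v -0.867 -3.763 -3.167
v -1.092 -3.455 -3.318
v -1.422 -3.219 -3.373
v -1.808 -3.091 -3.324
v -2.191 -3.091 -3.178
v -2.512 -3.217 -2.958
v -2.724 -3.452 -2.697
v -2.792 -3.759 -2.435
v -2.708 -4.092 -2.211
v -2.483 -4.4 -2.06
v -2.153 -4.636 -2.005
v -1.767 -4.764 -2.054
v -1.384 -4.764 -2.2
v -4.032 3.77 -1.072
v -3.805 4.149 -1.81
v -2.12 4.39 -1.165
v -2.348 4.01 -0.428
v -3.984 4.526 -1.48
v -2.299 4.766 -0.835
v -4.183 4.613 -0.995
v -2.498 4.853 -0.35
v -4.323 4.378 -0.539
v -2.638 4.619 0.106
v -4.353 3.911 -0.287
v -2.668 4.152 0.358
v -4.26 3.39 -0.335
v -2.575 3.631 0.31
v -4.081 3.014 -0.665
v -2.396 3.254 -0.02
v -3.882 2.927 -1.15
v -2.197 3.167 -0.505
v -3.742 3.161 -1.606
v -2.057 3.402 -0.961
v -3.712 3.628 -1.858
v -2.027 3.869 -1.213
v 1.655 0.476 -1.243
v 2.05 -0.128 -1.586
v 1.11 -0.352 -0.414
v 1.505 -0.956 -0.757
v 1.903 -0.408 -0.333
v 2.24 0.104 -0.845
v 0.92 -0.584 -1.155
v 1.257 -0.072 -1.667
v 1.596 -0.783 -1.532
v 2.203 -0.674 -1.024
v 0.957 0.194 -0.976
v 1.564 0.303 -0.468
f 2 1 4
f 2 4 3
f 4 1 5
f 4 5 3
f 5 1 6
f 5 6 3
f 6 1 7
f 6 7 3
f 7 1 8
f 7 8 3
f 8 1 9
f 8 9 3
f 9 1 10
f 9 10 3
f 10 1 11
f 10 11 3
f 11 1 12
f 11 12 3
f 12 1 13
f 12 13 3
f 13 1 2
f 13 2 3
f 15 14 17
f 15 17 16
f 17 14 18
f 17 18 16
f 18 14 19
f 18 19 16
f 19 14 20
f 19 20 16
f 20 14 21
f 20 21 16
f 21 14 22
f 21 22 16
f 22 14 23
f 22 23 16
f 23 14 24
f 23 24 16
f 24 14 25
f 24 25 16
f 25 14 26
f 25 26 16
f 26 14 27
f 26 27 16
f 27 14 28
f 27 28 16
f 28 14 29
f 28 29 16
f 29 14 30
f 29 30 16
f 30 14 31
f 30 31 16
f 31 14 15
f 31 15 16
f 33 32 36
f 33 36 34
f 34 36 37
f 34 37 35
f 36 32 38
f 36 38 37
f 37 38 39
f 37 39 35
f 38 32 40
f 38 40 39
f 39 40 41
f 39 41 35
f 40 32 42
f 40 42 41
f 41 42 43
f 41 43 35
f 42 32 44
f 42 44 43
f 43 44 45
f 43 45 35
f 44 32 46
f 44 46 45
f 45 46 47
f 45 47 35
f 46 32 48
f 46 48 47
f 47 48 49
f 47 49 35
f 48 32 50
f 48 50 49
f 49 50 51
f 49 51 35
f 50 32 52
f 50 52 51
f 51 52 53
f 51 53 35
f 52 32 33
f 52 33 53
f 53 33 34
f 53 34 35
f 54 65 59
f 54 59 55
f 54 55 61
f 54 61 64
f 54 64 65
f 55 59 63
f 59 65 58
f 65 64 56
f 64 61 60
f 61 55 62
f 57 63 58
f 57 58 56
f 57 56 60
f 57 60 62
f 57 62 63
f 58 63 59
f 56 58 65
f 60 56 64
f 62 60 61
f 63 62 55



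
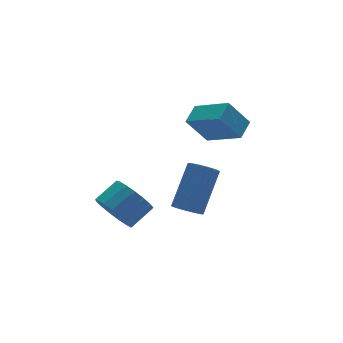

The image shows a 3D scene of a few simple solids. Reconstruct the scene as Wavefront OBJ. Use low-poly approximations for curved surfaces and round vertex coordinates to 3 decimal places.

v -4.054 1.834 -1.899
v -3.578 1.757 -2.671
v -2.611 1.928 -2.093
v -3.086 2.006 -1.321
v -3.668 2.182 -2.647
v -2.701 2.353 -2.068
v -3.847 2.528 -2.451
v -2.879 2.699 -1.872
v -4.072 2.715 -2.129
v -3.105 2.886 -1.55
v -4.294 2.7 -1.754
v -3.326 2.871 -1.175
v -4.46 2.487 -1.412
v -3.493 2.658 -0.834
v -4.534 2.124 -1.182
v -3.566 2.295 -0.604
v -4.497 1.695 -1.117
v -3.53 1.866 -0.538
v -4.359 1.298 -1.23
v -3.391 1.469 -0.652
v -4.151 1.024 -1.497
v -3.183 1.195 -0.919
v -3.92 0.935 -1.856
v -2.953 1.106 -1.278
v -3.721 1.053 -2.225
v -2.753 1.224 -1.646
v -3.597 1.349 -2.519
v -2.63 1.52 -1.941
v -2.083 -0.069 -1.152
v -1.698 0.123 -1.571
v -0.572 0.922 -0.166
v -0.957 0.729 0.252
v -1.845 0.305 -1.556
v -0.719 1.104 -0.151
v -2.028 0.43 -1.481
v -0.902 1.229 -0.076
v -2.22 0.479 -1.355
v -1.093 1.278 0.05
v -2.39 0.444 -1.198
v -1.264 1.243 0.206
v -2.514 0.331 -1.035
v -1.388 1.13 0.37
v -2.572 0.157 -0.889
v -1.446 0.956 0.516
v -2.556 -0.051 -0.784
v -1.43 0.748 0.621
v -2.468 -0.262 -0.734
v -1.342 0.537 0.671
v -2.321 -0.444 -0.749
v -1.195 0.355 0.656
v -2.138 -0.569 -0.824
v -1.012 0.23 0.581
v -1.947 -0.618 -0.95
v -0.82 0.181 0.455
v -1.776 -0.583 -1.106
v -0.65 0.216 0.298
v -1.652 -0.47 -1.27
v -0.526 0.329 0.135
v -1.594 -0.296 -1.416
v -0.468 0.503 -0.011
v -1.61 -0.088 -1.521
v -0.484 0.711 -0.116
v -0.601 0.283 3.017
v 0.059 0.77 3.336
v -1.216 1.613 2.259
v -0.556 2.1 2.578
v 0.136 0 1.922
v 0.796 0.487 2.241
v -0.479 1.33 1.164
v 0.181 1.817 1.483
f 2 1 5
f 2 5 3
f 3 5 6
f 3 6 4
f 5 1 7
f 5 7 6
f 6 7 8
f 6 8 4
f 7 1 9
f 7 9 8
f 8 9 10
f 8 10 4
f 9 1 11
f 9 11 10
f 10 11 12
f 10 12 4
f 11 1 13
f 11 13 12
f 12 13 14
f 12 14 4
f 13 1 15
f 13 15 14
f 14 15 16
f 14 16 4
f 15 1 17
f 15 17 16
f 16 17 18
f 16 18 4
f 17 1 19
f 17 19 18
f 18 19 20
f 18 20 4
f 19 1 21
f 19 21 20
f 20 21 22
f 20 22 4
f 21 1 23
f 21 23 22
f 22 23 24
f 22 24 4
f 23 1 25
f 23 25 24
f 24 25 26
f 24 26 4
f 25 1 27
f 25 27 26
f 26 27 28
f 26 28 4
f 27 1 2
f 27 2 28
f 28 2 3
f 28 3 4
f 30 29 33
f 30 33 31
f 31 33 34
f 31 34 32
f 33 29 35
f 33 35 34
f 34 35 36
f 34 36 32
f 35 29 37
f 35 37 36
f 36 37 38
f 36 38 32
f 37 29 39
f 37 39 38
f 38 39 40
f 38 40 32
f 39 29 41
f 39 41 40
f 40 41 42
f 40 42 32
f 41 29 43
f 41 43 42
f 42 43 44
f 42 44 32
f 43 29 45
f 43 45 44
f 44 45 46
f 44 46 32
f 45 29 47
f 45 47 46
f 46 47 48
f 46 48 32
f 47 29 49
f 47 49 48
f 48 49 50
f 48 50 32
f 49 29 51
f 49 51 50
f 50 51 52
f 50 52 32
f 51 29 53
f 51 53 52
f 52 53 54
f 52 54 32
f 53 29 55
f 53 55 54
f 54 55 56
f 54 56 32
f 55 29 57
f 55 57 56
f 56 57 58
f 56 58 32
f 57 29 59
f 57 59 58
f 58 59 60
f 58 60 32
f 59 29 61
f 59 61 60
f 60 61 62
f 60 62 32
f 61 29 30
f 61 30 62
f 62 30 31
f 62 31 32
f 64 66 63
f 67 64 63
f 63 66 65
f 65 67 63
f 64 70 66
f 68 64 67
f 68 70 64
f 66 70 65
f 69 67 65
f 65 70 69
f 69 68 67
f 70 68 69



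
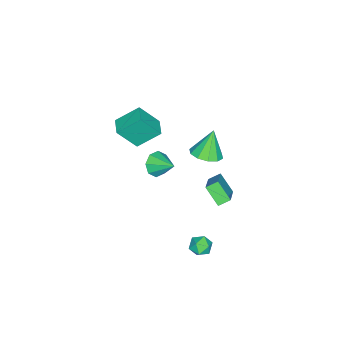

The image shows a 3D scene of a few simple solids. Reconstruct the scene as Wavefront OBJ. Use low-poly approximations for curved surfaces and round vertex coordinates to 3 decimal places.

v 0.291 -3.187 3.308
v 0.896 -4.183 4.782
v 1.278 -2.578 3.314
v 1.883 -3.575 4.789
v 1.037 -4.385 2.191
v 1.642 -5.382 3.666
v 2.024 -3.777 2.198
v 2.629 -4.773 3.672
v -1.474 -4.251 -3.304
v -0.798 -4.702 -2.852
v -1.106 -2.909 -2.516
v -0.571 -4.408 -3.459
v -0.872 -4.023 -3.975
v -1.527 -3.771 -4.098
v -2.15 -3.801 -3.756
v -2.378 -4.095 -3.149
v -2.076 -4.48 -2.633
v -1.421 -4.732 -2.509
v 0.582 -0.03 1.842
v 1.509 -0.15 2.25
v -0.142 0.09 3.518
v 1.412 0.467 2.164
v 0.998 0.894 1.955
v 0.425 0.968 1.702
v -0.088 0.66 1.503
v -0.345 0.089 1.433
v -0.248 -0.528 1.519
v 0.166 -0.955 1.729
v 0.738 -1.029 1.981
v 1.251 -0.721 2.18
v 2.847 0.832 -3.892
v 3.138 1.164 -4.52
v 3.942 0.956 -3.32
v 4.233 1.288 -3.948
v 3.704 1.655 -3.529
v 3.027 1.578 -3.883
v 4.053 0.542 -3.957
v 3.376 0.465 -4.311
v 3.883 0.985 -4.56
v 3.667 1.673 -4.296
v 3.413 0.447 -3.544
v 3.197 1.135 -3.28
v -1.741 -0.089 -5.055
v -2.109 -1.103 -4.013
v -2.229 0.497 -4.656
v -2.597 -0.518 -3.614
v -0.043 0.518 -3.866
v -0.411 -0.497 -2.824
v -0.531 1.103 -3.467
v -0.899 0.089 -2.425
f 2 4 1
f 5 2 1
f 1 4 3
f 3 5 1
f 2 8 4
f 6 2 5
f 6 8 2
f 4 8 3
f 7 5 3
f 3 8 7
f 7 6 5
f 8 6 7
f 10 9 12
f 10 12 11
f 12 9 13
f 12 13 11
f 13 9 14
f 13 14 11
f 14 9 15
f 14 15 11
f 15 9 16
f 15 16 11
f 16 9 17
f 16 17 11
f 17 9 18
f 17 18 11
f 18 9 10
f 18 10 11
f 20 19 22
f 20 22 21
f 22 19 23
f 22 23 21
f 23 19 24
f 23 24 21
f 24 19 25
f 24 25 21
f 25 19 26
f 25 26 21
f 26 19 27
f 26 27 21
f 27 19 28
f 27 28 21
f 28 19 29
f 28 29 21
f 29 19 30
f 29 30 21
f 30 19 20
f 30 20 21
f 31 42 36
f 31 36 32
f 31 32 38
f 31 38 41
f 31 41 42
f 32 36 40
f 36 42 35
f 42 41 33
f 41 38 37
f 38 32 39
f 34 40 35
f 34 35 33
f 34 33 37
f 34 37 39
f 34 39 40
f 35 40 36
f 33 35 42
f 37 33 41
f 39 37 38
f 40 39 32
f 44 46 43
f 47 44 43
f 43 46 45
f 45 47 43
f 44 50 46
f 48 44 47
f 48 50 44
f 46 50 45
f 49 47 45
f 45 50 49
f 49 48 47
f 50 48 49



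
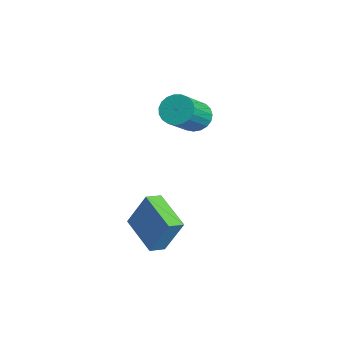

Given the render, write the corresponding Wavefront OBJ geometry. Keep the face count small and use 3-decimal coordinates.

v -1.436 -2.734 -2.556
v -0.931 -2.082 -0.855
v -1.615 -1.98 -2.792
v -1.109 -1.328 -1.091
v 0.449 -2.492 -3.209
v 0.955 -1.84 -1.508
v 0.271 -1.738 -3.445
v 0.776 -1.086 -1.744
v -3.623 1.295 1.679
v -3.133 1.909 1.913
v -2.166 0.639 3.216
v -2.657 0.025 2.981
v -3.392 1.937 2.133
v -2.425 0.668 3.436
v -3.691 1.854 2.274
v -2.724 0.585 3.577
v -3.979 1.675 2.312
v -3.012 0.405 3.615
v -4.205 1.429 2.241
v -3.238 0.16 3.544
v -4.33 1.161 2.073
v -3.363 -0.109 3.375
v -4.333 0.916 1.836
v -3.366 -0.354 3.139
v -4.214 0.736 1.572
v -3.247 -0.534 2.875
v -3.992 0.653 1.327
v -3.025 -0.617 2.629
v -3.707 0.68 1.142
v -2.74 -0.589 2.445
v -3.407 0.814 1.05
v -2.44 -0.455 2.353
v -3.145 1.032 1.067
v -2.178 -0.238 2.37
v -2.965 1.294 1.19
v -1.998 0.025 2.492
v -2.899 1.557 1.397
v -1.933 0.287 2.7
v -2.959 1.774 1.653
v -1.992 0.505 2.955
f 2 4 1
f 5 2 1
f 1 4 3
f 3 5 1
f 2 8 4
f 6 2 5
f 6 8 2
f 4 8 3
f 7 5 3
f 3 8 7
f 7 6 5
f 8 6 7
f 10 9 13
f 10 13 11
f 11 13 14
f 11 14 12
f 13 9 15
f 13 15 14
f 14 15 16
f 14 16 12
f 15 9 17
f 15 17 16
f 16 17 18
f 16 18 12
f 17 9 19
f 17 19 18
f 18 19 20
f 18 20 12
f 19 9 21
f 19 21 20
f 20 21 22
f 20 22 12
f 21 9 23
f 21 23 22
f 22 23 24
f 22 24 12
f 23 9 25
f 23 25 24
f 24 25 26
f 24 26 12
f 25 9 27
f 25 27 26
f 26 27 28
f 26 28 12
f 27 9 29
f 27 29 28
f 28 29 30
f 28 30 12
f 29 9 31
f 29 31 30
f 30 31 32
f 30 32 12
f 31 9 33
f 31 33 32
f 32 33 34
f 32 34 12
f 33 9 35
f 33 35 34
f 34 35 36
f 34 36 12
f 35 9 37
f 35 37 36
f 36 37 38
f 36 38 12
f 37 9 39
f 37 39 38
f 38 39 40
f 38 40 12
f 39 9 10
f 39 10 40
f 40 10 11
f 40 11 12



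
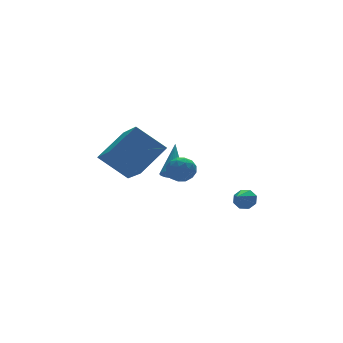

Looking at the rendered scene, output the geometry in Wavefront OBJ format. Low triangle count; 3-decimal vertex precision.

v 1.556 1.432 -2.499
v 1.838 0.954 -2.633
v 0.684 0.728 -1.821
v 1.981 1.135 -2.262
v 1.875 1.489 -2.03
v 1.582 1.81 -2.073
v 1.275 1.909 -2.366
v 1.132 1.729 -2.737
v 1.237 1.375 -2.968
v 1.53 1.054 -2.925
v -4.3 0.376 0.914
v -5.308 1.258 2.055
v -4.026 1.997 -0.097
v -5.034 2.879 1.045
v -2.806 0.761 1.935
v -3.814 1.643 3.077
v -2.532 2.382 0.925
v -3.54 3.264 2.066
v -1.219 3.126 -0.993
v -0.743 3.112 -1.268
v -0.421 4.194 0.333
v -0.865 3.324 -1.365
v -1.069 3.49 -1.377
v -1.307 3.573 -1.3
v -1.525 3.554 -1.154
v -1.672 3.436 -0.97
v -1.716 3.248 -0.792
v -1.646 3.031 -0.66
v -1.478 2.836 -0.604
v -1.25 2.708 -0.637
v -1.016 2.675 -0.752
v -0.828 2.746 -0.922
v -0.729 2.903 -1.108
v -2.343 1.086 0.736
v -1.998 0.685 1.201
v -2.622 0.155 0.139
v -2.277 -0.246 0.604
v -2.873 0.078 0.793
v -2.701 0.653 1.162
v -1.919 0.187 0.178
v -1.747 0.762 0.547
v -1.736 0.129 0.856
v -2.325 0.062 1.236
v -2.295 0.778 0.104
v -2.884 0.711 0.484
v -2.146 0.967 1.021
v -2.474 -0.127 0.319
v -2.824 0.064 0.431
v -2.621 -0.172 0.704
v -2.559 0.948 0.998
v -2.356 0.713 1.271
v -2.87 0.356 1.032
v -2.264 0.127 0.069
v -2.061 -0.108 0.342
v -1.999 1.012 0.636
v -1.796 0.776 0.909
v -1.75 0.484 0.308
v -1.789 0.404 1.091
v -1.953 -0.143 0.74
v -1.743 0.112 0.49
v -1.642 0.45 0.707
v -2.135 0.365 1.314
v -2.299 -0.182 0.964
v -2.65 0.008 1.075
v -2.548 0.346 1.292
v -1.981 0.038 1.112
v -2.321 1.022 0.376
v -2.485 0.475 0.026
v -2.072 0.494 0.048
v -1.97 0.832 0.265
v -2.667 0.983 0.6
v -2.831 0.436 0.249
v -2.978 0.39 0.633
v -2.877 0.728 0.85
v -2.639 0.802 0.228
f 2 1 4
f 2 4 3
f 4 1 5
f 4 5 3
f 5 1 6
f 5 6 3
f 6 1 7
f 6 7 3
f 7 1 8
f 7 8 3
f 8 1 9
f 8 9 3
f 9 1 10
f 9 10 3
f 10 1 2
f 10 2 3
f 12 14 11
f 15 12 11
f 11 14 13
f 13 15 11
f 12 18 14
f 16 12 15
f 16 18 12
f 14 18 13
f 17 15 13
f 13 18 17
f 17 16 15
f 18 16 17
f 20 19 22
f 20 22 21
f 22 19 23
f 22 23 21
f 23 19 24
f 23 24 21
f 24 19 25
f 24 25 21
f 25 19 26
f 25 26 21
f 26 19 27
f 26 27 21
f 27 19 28
f 27 28 21
f 28 19 29
f 28 29 21
f 29 19 30
f 29 30 21
f 30 19 31
f 30 31 21
f 31 19 32
f 31 32 21
f 32 19 33
f 32 33 21
f 33 19 20
f 33 20 21
f 34 71 50
f 71 45 74
f 50 74 39
f 71 74 50
f 34 50 46
f 50 39 51
f 46 51 35
f 50 51 46
f 34 46 55
f 46 35 56
f 55 56 41
f 46 56 55
f 34 55 67
f 55 41 70
f 67 70 44
f 55 70 67
f 34 67 71
f 67 44 75
f 71 75 45
f 67 75 71
f 35 51 62
f 51 39 65
f 62 65 43
f 51 65 62
f 39 74 52
f 74 45 73
f 52 73 38
f 74 73 52
f 45 75 72
f 75 44 68
f 72 68 36
f 75 68 72
f 44 70 69
f 70 41 57
f 69 57 40
f 70 57 69
f 41 56 61
f 56 35 58
f 61 58 42
f 56 58 61
f 37 63 49
f 63 43 64
f 49 64 38
f 63 64 49
f 37 49 47
f 49 38 48
f 47 48 36
f 49 48 47
f 37 47 54
f 47 36 53
f 54 53 40
f 47 53 54
f 37 54 59
f 54 40 60
f 59 60 42
f 54 60 59
f 37 59 63
f 59 42 66
f 63 66 43
f 59 66 63
f 38 64 52
f 64 43 65
f 52 65 39
f 64 65 52
f 36 48 72
f 48 38 73
f 72 73 45
f 48 73 72
f 40 53 69
f 53 36 68
f 69 68 44
f 53 68 69
f 42 60 61
f 60 40 57
f 61 57 41
f 60 57 61
f 43 66 62
f 66 42 58
f 62 58 35
f 66 58 62



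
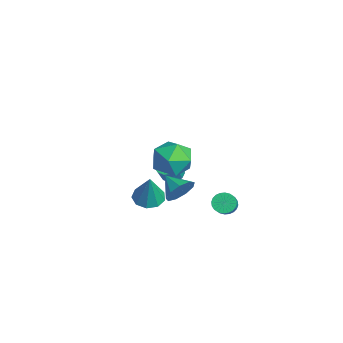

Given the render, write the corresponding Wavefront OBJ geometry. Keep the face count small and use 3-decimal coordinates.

v -1.658 1.318 -2.849
v -1.196 1.159 -2.081
v -2.762 0.802 -2.291
v -1.452 1.726 -2.062
v -1.804 2.102 -2.411
v -2.088 2.112 -2.965
v -2.171 1.75 -3.464
v -2.014 1.186 -3.676
v -1.69 0.684 -3.5
v -1.352 0.478 -3.02
v -1.157 0.666 -2.459
v 0.941 0.387 1.74
v 1.511 0.973 2.574
v 2.149 -1.053 1.926
v 2.719 -0.467 2.76
v 1.643 -0.871 2.962
v 0.896 0.019 2.847
v 2.764 -0.099 1.653
v 2.017 0.791 1.538
v 2.638 0.672 2.519
v 1.945 0.195 3.329
v 1.715 -0.275 1.171
v 1.022 -0.752 1.981
v -0.183 3.277 -3.153
v 0.181 3.118 -3.642
v 1.387 2.665 -2.595
v 1.023 2.823 -2.107
v 0.243 3.354 -3.611
v 1.449 2.9 -2.564
v 0.24 3.578 -3.51
v 1.446 3.125 -2.464
v 0.172 3.756 -3.355
v 1.378 3.303 -2.308
v 0.05 3.862 -3.169
v 1.257 3.408 -2.123
v -0.107 3.878 -2.981
v 1.099 3.425 -1.934
v -0.276 3.803 -2.819
v 0.931 3.349 -1.772
v -0.43 3.647 -2.708
v 0.776 3.194 -1.661
v -0.547 3.435 -2.665
v 0.659 2.982 -1.618
v -0.609 3.2 -2.696
v 0.597 2.746 -1.649
v -0.606 2.975 -2.796
v 0.6 2.522 -1.75
v -0.538 2.797 -2.952
v 0.668 2.344 -1.905
v -0.417 2.692 -3.137
v 0.79 2.238 -2.091
v -0.259 2.675 -3.326
v 0.947 2.222 -2.279
v -0.091 2.751 -3.488
v 1.116 2.297 -2.441
v 0.064 2.906 -3.599
v 1.27 2.453 -2.552
v 2.816 -1.461 0.458
v 3.526 -1.746 0.192
v 3.424 -1.539 2.162
v 3.54 -1.192 0.213
v 3.214 -0.764 0.348
v 2.703 -0.663 0.535
v 2.244 -0.935 0.686
v 2.053 -1.453 0.731
v 2.219 -1.975 0.648
v 2.665 -2.257 0.476
v 3.181 -2.166 0.296
v -4.193 1.567 -3.209
v -3.6 1.632 -3.515
v -2.974 1.178 -2.396
v -3.567 1.113 -2.091
v -3.668 1.961 -3.343
v -3.042 1.507 -2.224
v -3.902 2.165 -3.129
v -3.277 1.711 -2.01
v -4.229 2.18 -2.94
v -3.603 1.725 -1.822
v -4.544 1.999 -2.837
v -3.919 1.545 -1.718
v -4.748 1.682 -2.852
v -4.122 1.228 -1.734
v -4.775 1.328 -2.981
v -4.15 0.874 -1.862
v -4.618 1.05 -3.182
v -3.992 0.596 -2.063
v -4.325 0.936 -3.392
v -3.7 0.482 -2.273
v -3.991 1.023 -3.543
v -3.365 0.568 -2.425
v -3.72 1.282 -3.589
v -3.095 0.828 -2.471
f 2 1 4
f 2 4 3
f 4 1 5
f 4 5 3
f 5 1 6
f 5 6 3
f 6 1 7
f 6 7 3
f 7 1 8
f 7 8 3
f 8 1 9
f 8 9 3
f 9 1 10
f 9 10 3
f 10 1 11
f 10 11 3
f 11 1 2
f 11 2 3
f 12 23 17
f 12 17 13
f 12 13 19
f 12 19 22
f 12 22 23
f 13 17 21
f 17 23 16
f 23 22 14
f 22 19 18
f 19 13 20
f 15 21 16
f 15 16 14
f 15 14 18
f 15 18 20
f 15 20 21
f 16 21 17
f 14 16 23
f 18 14 22
f 20 18 19
f 21 20 13
f 25 24 28
f 25 28 26
f 26 28 29
f 26 29 27
f 28 24 30
f 28 30 29
f 29 30 31
f 29 31 27
f 30 24 32
f 30 32 31
f 31 32 33
f 31 33 27
f 32 24 34
f 32 34 33
f 33 34 35
f 33 35 27
f 34 24 36
f 34 36 35
f 35 36 37
f 35 37 27
f 36 24 38
f 36 38 37
f 37 38 39
f 37 39 27
f 38 24 40
f 38 40 39
f 39 40 41
f 39 41 27
f 40 24 42
f 40 42 41
f 41 42 43
f 41 43 27
f 42 24 44
f 42 44 43
f 43 44 45
f 43 45 27
f 44 24 46
f 44 46 45
f 45 46 47
f 45 47 27
f 46 24 48
f 46 48 47
f 47 48 49
f 47 49 27
f 48 24 50
f 48 50 49
f 49 50 51
f 49 51 27
f 50 24 52
f 50 52 51
f 51 52 53
f 51 53 27
f 52 24 54
f 52 54 53
f 53 54 55
f 53 55 27
f 54 24 56
f 54 56 55
f 55 56 57
f 55 57 27
f 56 24 25
f 56 25 57
f 57 25 26
f 57 26 27
f 59 58 61
f 59 61 60
f 61 58 62
f 61 62 60
f 62 58 63
f 62 63 60
f 63 58 64
f 63 64 60
f 64 58 65
f 64 65 60
f 65 58 66
f 65 66 60
f 66 58 67
f 66 67 60
f 67 58 68
f 67 68 60
f 68 58 59
f 68 59 60
f 70 69 73
f 70 73 71
f 71 73 74
f 71 74 72
f 73 69 75
f 73 75 74
f 74 75 76
f 74 76 72
f 75 69 77
f 75 77 76
f 76 77 78
f 76 78 72
f 77 69 79
f 77 79 78
f 78 79 80
f 78 80 72
f 79 69 81
f 79 81 80
f 80 81 82
f 80 82 72
f 81 69 83
f 81 83 82
f 82 83 84
f 82 84 72
f 83 69 85
f 83 85 84
f 84 85 86
f 84 86 72
f 85 69 87
f 85 87 86
f 86 87 88
f 86 88 72
f 87 69 89
f 87 89 88
f 88 89 90
f 88 90 72
f 89 69 91
f 89 91 90
f 90 91 92
f 90 92 72
f 91 69 70
f 91 70 92
f 92 70 71
f 92 71 72



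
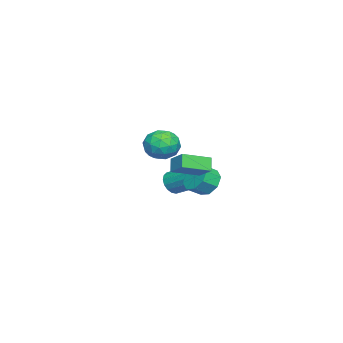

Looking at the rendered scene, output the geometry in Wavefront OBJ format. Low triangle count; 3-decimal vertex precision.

v -1.918 -0.632 -3.776
v -1.651 -0.32 -4.462
v -1.316 1.265 -3.611
v -1.582 0.952 -2.924
v -2.026 -0.24 -4.464
v -1.69 1.345 -3.613
v -2.375 -0.25 -4.308
v -2.04 1.335 -3.457
v -2.62 -0.347 -4.03
v -2.285 1.238 -3.179
v -2.704 -0.51 -3.694
v -2.369 1.075 -2.843
v -2.608 -0.701 -3.377
v -2.272 0.884 -2.525
v -2.353 -0.876 -3.15
v -2.018 0.709 -2.299
v -1.999 -0.996 -3.067
v -1.664 0.589 -2.216
v -1.626 -1.032 -3.147
v -1.291 0.553 -2.296
v -1.32 -0.977 -3.37
v -0.985 0.608 -2.519
v -1.151 -0.843 -3.686
v -0.816 0.742 -2.835
v -1.157 -0.66 -4.023
v -0.822 0.924 -3.172
v -1.338 -0.472 -4.303
v -1.003 1.113 -3.452
v 2.3 2.326 -1.41
v 1.786 2.163 -0.677
v 2.979 3.183 -0.745
v 2.465 3.02 -0.011
v 3.375 1.1 -0.929
v 2.861 0.937 -0.195
v 4.054 1.957 -0.263
v 3.54 1.794 0.47
v 0.275 2.192 -2.653
v 0.925 2.871 -2.653
v 1.556 2.267 -2.107
v 0.905 1.588 -2.107
v 0.48 2.916 -2.089
v 1.111 2.312 -1.543
v -0.085 2.537 -1.856
v 0.545 1.933 -1.31
v -0.44 1.956 -2.089
v 0.191 1.352 -1.543
v -0.376 1.513 -2.653
v 0.255 0.909 -2.107
v 0.069 1.468 -3.217
v 0.7 0.864 -2.671
v 0.635 1.847 -3.45
v 1.265 1.243 -2.904
v 0.989 2.428 -3.217
v 1.62 1.824 -2.671
v -4.545 -1.174 -2.128
v -3.464 -1.352 -2.465
v -4.396 -2.568 -0.915
v -3.315 -2.746 -1.252
v -3.584 -1.797 -0.669
v -3.677 -0.935 -1.419
v -4.183 -2.985 -1.961
v -4.276 -2.123 -2.711
v -3.241 -2.471 -2.362
v -2.871 -1.737 -1.564
v -4.989 -2.183 -1.816
v -4.619 -1.449 -1.018
v -4.018 -1.14 -2.403
v -3.842 -2.78 -0.977
v -4 -2.222 -0.634
v -3.365 -2.326 -0.833
v -4.143 -0.895 -1.788
v -3.508 -1 -1.986
v -3.578 -1.262 -0.931
v -4.352 -2.92 -1.394
v -3.717 -3.025 -1.592
v -4.495 -1.594 -2.547
v -3.86 -1.698 -2.746
v -4.282 -2.658 -2.449
v -3.251 -1.903 -2.541
v -3.163 -2.722 -1.828
v -3.674 -2.863 -2.244
v -3.728 -2.356 -2.685
v -3.034 -1.471 -2.072
v -2.946 -2.291 -1.359
v -3.104 -1.733 -1.016
v -3.158 -1.226 -1.457
v -2.902 -2.129 -2.011
v -4.914 -1.629 -2.021
v -4.826 -2.449 -1.308
v -4.702 -2.694 -1.923
v -4.756 -2.187 -2.364
v -4.697 -1.198 -1.552
v -4.609 -2.017 -0.839
v -4.132 -1.564 -0.695
v -4.186 -1.057 -1.136
v -4.958 -1.791 -1.369
f 2 1 5
f 2 5 3
f 3 5 6
f 3 6 4
f 5 1 7
f 5 7 6
f 6 7 8
f 6 8 4
f 7 1 9
f 7 9 8
f 8 9 10
f 8 10 4
f 9 1 11
f 9 11 10
f 10 11 12
f 10 12 4
f 11 1 13
f 11 13 12
f 12 13 14
f 12 14 4
f 13 1 15
f 13 15 14
f 14 15 16
f 14 16 4
f 15 1 17
f 15 17 16
f 16 17 18
f 16 18 4
f 17 1 19
f 17 19 18
f 18 19 20
f 18 20 4
f 19 1 21
f 19 21 20
f 20 21 22
f 20 22 4
f 21 1 23
f 21 23 22
f 22 23 24
f 22 24 4
f 23 1 25
f 23 25 24
f 24 25 26
f 24 26 4
f 25 1 27
f 25 27 26
f 26 27 28
f 26 28 4
f 27 1 2
f 27 2 28
f 28 2 3
f 28 3 4
f 30 32 29
f 33 30 29
f 29 32 31
f 31 33 29
f 30 36 32
f 34 30 33
f 34 36 30
f 32 36 31
f 35 33 31
f 31 36 35
f 35 34 33
f 36 34 35
f 38 37 41
f 38 41 39
f 39 41 42
f 39 42 40
f 41 37 43
f 41 43 42
f 42 43 44
f 42 44 40
f 43 37 45
f 43 45 44
f 44 45 46
f 44 46 40
f 45 37 47
f 45 47 46
f 46 47 48
f 46 48 40
f 47 37 49
f 47 49 48
f 48 49 50
f 48 50 40
f 49 37 51
f 49 51 50
f 50 51 52
f 50 52 40
f 51 37 53
f 51 53 52
f 52 53 54
f 52 54 40
f 53 37 38
f 53 38 54
f 54 38 39
f 54 39 40
f 55 92 71
f 92 66 95
f 71 95 60
f 92 95 71
f 55 71 67
f 71 60 72
f 67 72 56
f 71 72 67
f 55 67 76
f 67 56 77
f 76 77 62
f 67 77 76
f 55 76 88
f 76 62 91
f 88 91 65
f 76 91 88
f 55 88 92
f 88 65 96
f 92 96 66
f 88 96 92
f 56 72 83
f 72 60 86
f 83 86 64
f 72 86 83
f 60 95 73
f 95 66 94
f 73 94 59
f 95 94 73
f 66 96 93
f 96 65 89
f 93 89 57
f 96 89 93
f 65 91 90
f 91 62 78
f 90 78 61
f 91 78 90
f 62 77 82
f 77 56 79
f 82 79 63
f 77 79 82
f 58 84 70
f 84 64 85
f 70 85 59
f 84 85 70
f 58 70 68
f 70 59 69
f 68 69 57
f 70 69 68
f 58 68 75
f 68 57 74
f 75 74 61
f 68 74 75
f 58 75 80
f 75 61 81
f 80 81 63
f 75 81 80
f 58 80 84
f 80 63 87
f 84 87 64
f 80 87 84
f 59 85 73
f 85 64 86
f 73 86 60
f 85 86 73
f 57 69 93
f 69 59 94
f 93 94 66
f 69 94 93
f 61 74 90
f 74 57 89
f 90 89 65
f 74 89 90
f 63 81 82
f 81 61 78
f 82 78 62
f 81 78 82
f 64 87 83
f 87 63 79
f 83 79 56
f 87 79 83



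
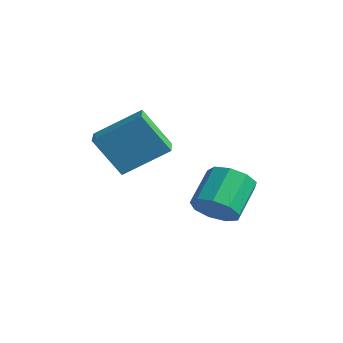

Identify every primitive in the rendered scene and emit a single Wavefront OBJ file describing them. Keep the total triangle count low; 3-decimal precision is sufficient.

v -4.088 -1.072 3.714
v -3.121 0.351 4.83
v -4.94 -0.364 3.551
v -3.974 1.058 4.667
v -3.246 -0.418 2.153
v -2.28 1.004 3.269
v -4.099 0.289 1.99
v -3.132 1.712 3.106
v -2.2 2.948 -0.287
v -1.315 3.345 -0.291
v -1.894 4.648 0.723
v -2.78 4.252 0.727
v -1.672 3.581 -0.798
v -2.251 4.884 0.216
v -2.276 3.521 -1.066
v -2.855 4.824 -0.053
v -2.844 3.193 -0.97
v -3.424 4.497 0.044
v -3.112 2.751 -0.554
v -3.691 4.054 0.46
v -2.953 2.401 -0.013
v -3.532 3.704 1.001
v -2.442 2.307 0.4
v -3.021 3.611 1.414
v -1.818 2.513 0.491
v -2.397 3.817 1.505
v -1.373 2.923 0.218
v -1.952 4.227 1.232
f 2 4 1
f 5 2 1
f 1 4 3
f 3 5 1
f 2 8 4
f 6 2 5
f 6 8 2
f 4 8 3
f 7 5 3
f 3 8 7
f 7 6 5
f 8 6 7
f 10 9 13
f 10 13 11
f 11 13 14
f 11 14 12
f 13 9 15
f 13 15 14
f 14 15 16
f 14 16 12
f 15 9 17
f 15 17 16
f 16 17 18
f 16 18 12
f 17 9 19
f 17 19 18
f 18 19 20
f 18 20 12
f 19 9 21
f 19 21 20
f 20 21 22
f 20 22 12
f 21 9 23
f 21 23 22
f 22 23 24
f 22 24 12
f 23 9 25
f 23 25 24
f 24 25 26
f 24 26 12
f 25 9 27
f 25 27 26
f 26 27 28
f 26 28 12
f 27 9 10
f 27 10 28
f 28 10 11
f 28 11 12



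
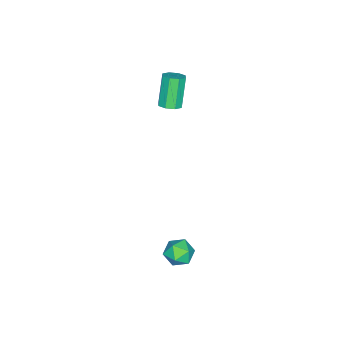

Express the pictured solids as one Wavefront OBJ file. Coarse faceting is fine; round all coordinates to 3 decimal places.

v 4.034 0.356 -3.201
v 4.425 -0.091 -2.785
v 3.115 -0.369 -3.115
v 3.506 -0.816 -2.699
v 3.305 -0.167 -2.444
v 3.873 0.281 -2.498
v 3.667 -0.741 -3.402
v 4.235 -0.293 -3.456
v 4.199 -0.769 -2.909
v 3.975 -0.414 -2.317
v 3.565 -0.046 -3.583
v 3.341 0.309 -2.991
v -0.907 -2.932 1.857
v -0.428 -2.914 2.107
v -1.155 -3.07 3.512
v -1.633 -3.088 3.263
v -0.597 -2.539 2.061
v -1.323 -2.696 3.467
v -0.947 -2.395 1.896
v -1.674 -2.551 3.302
v -1.274 -2.565 1.708
v -2 -2.721 3.114
v -1.385 -2.95 1.608
v -2.112 -3.106 3.013
v -1.217 -3.324 1.653
v -1.943 -3.481 3.059
v -0.866 -3.469 1.818
v -1.593 -3.625 3.224
v -0.54 -3.299 2.006
v -1.266 -3.455 3.412
f 1 12 6
f 1 6 2
f 1 2 8
f 1 8 11
f 1 11 12
f 2 6 10
f 6 12 5
f 12 11 3
f 11 8 7
f 8 2 9
f 4 10 5
f 4 5 3
f 4 3 7
f 4 7 9
f 4 9 10
f 5 10 6
f 3 5 12
f 7 3 11
f 9 7 8
f 10 9 2
f 14 13 17
f 14 17 15
f 15 17 18
f 15 18 16
f 17 13 19
f 17 19 18
f 18 19 20
f 18 20 16
f 19 13 21
f 19 21 20
f 20 21 22
f 20 22 16
f 21 13 23
f 21 23 22
f 22 23 24
f 22 24 16
f 23 13 25
f 23 25 24
f 24 25 26
f 24 26 16
f 25 13 27
f 25 27 26
f 26 27 28
f 26 28 16
f 27 13 29
f 27 29 28
f 28 29 30
f 28 30 16
f 29 13 14
f 29 14 30
f 30 14 15
f 30 15 16



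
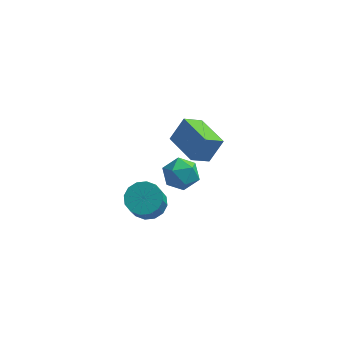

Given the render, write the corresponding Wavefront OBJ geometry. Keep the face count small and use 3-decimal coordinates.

v -2.385 -1.122 -1.788
v -1.961 -1.83 -2.217
v -2.051 -2.646 -0.962
v -2.475 -1.938 -0.532
v -1.605 -1.57 -2.023
v -1.695 -2.387 -0.768
v -1.457 -1.191 -1.765
v -1.548 -2.007 -0.51
v -1.559 -0.793 -1.514
v -1.65 -1.609 -0.259
v -1.881 -0.483 -1.336
v -1.972 -1.3 -0.081
v -2.339 -0.345 -1.279
v -2.43 -1.161 -0.024
v -2.809 -0.414 -1.358
v -2.899 -1.23 -0.103
v -3.165 -0.673 -1.552
v -3.255 -1.49 -0.297
v -3.312 -1.053 -1.81
v -3.403 -1.869 -0.555
v -3.21 -1.451 -2.061
v -3.301 -2.267 -0.806
v -2.888 -1.76 -2.239
v -2.979 -2.577 -0.984
v -2.43 -1.899 -2.296
v -2.521 -2.715 -1.041
v -0.842 2.626 -1.98
v -0.207 3.132 -0.743
v -2.112 4.158 -1.955
v -1.476 4.665 -0.718
v -0.024 3.315 -2.682
v 0.612 3.822 -1.445
v -1.293 4.848 -2.657
v -0.658 5.354 -1.42
v -0.654 0.752 -1.391
v -0.1 0.115 -0.876
v -1.92 0.385 -0.484
v -1.366 -0.252 0.031
v -1.205 0.72 0.11
v -0.423 0.947 -0.45
v -1.597 -0.447 -0.91
v -0.815 -0.22 -1.47
v -0.683 -0.626 -0.579
v -0.441 0.096 0.052
v -1.579 0.404 -1.412
v -1.337 1.126 -0.781
f 2 1 5
f 2 5 3
f 3 5 6
f 3 6 4
f 5 1 7
f 5 7 6
f 6 7 8
f 6 8 4
f 7 1 9
f 7 9 8
f 8 9 10
f 8 10 4
f 9 1 11
f 9 11 10
f 10 11 12
f 10 12 4
f 11 1 13
f 11 13 12
f 12 13 14
f 12 14 4
f 13 1 15
f 13 15 14
f 14 15 16
f 14 16 4
f 15 1 17
f 15 17 16
f 16 17 18
f 16 18 4
f 17 1 19
f 17 19 18
f 18 19 20
f 18 20 4
f 19 1 21
f 19 21 20
f 20 21 22
f 20 22 4
f 21 1 23
f 21 23 22
f 22 23 24
f 22 24 4
f 23 1 25
f 23 25 24
f 24 25 26
f 24 26 4
f 25 1 2
f 25 2 26
f 26 2 3
f 26 3 4
f 28 30 27
f 31 28 27
f 27 30 29
f 29 31 27
f 28 34 30
f 32 28 31
f 32 34 28
f 30 34 29
f 33 31 29
f 29 34 33
f 33 32 31
f 34 32 33
f 35 46 40
f 35 40 36
f 35 36 42
f 35 42 45
f 35 45 46
f 36 40 44
f 40 46 39
f 46 45 37
f 45 42 41
f 42 36 43
f 38 44 39
f 38 39 37
f 38 37 41
f 38 41 43
f 38 43 44
f 39 44 40
f 37 39 46
f 41 37 45
f 43 41 42
f 44 43 36



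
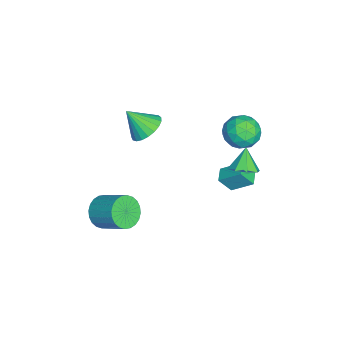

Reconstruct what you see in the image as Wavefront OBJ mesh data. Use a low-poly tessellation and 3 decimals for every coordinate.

v -0.045 3.432 0.982
v 0.653 3.686 1.507
v -0.935 3.488 2.138
v 0.321 4.229 1.225
v -0.226 4.305 0.8
v -0.667 3.87 0.482
v -0.744 3.178 0.457
v -0.411 2.635 0.739
v 0.136 2.559 1.164
v 0.577 2.994 1.482
v 0.966 -4.219 -2.779
v 1.791 -4.191 -3.46
v 2.6 -2.793 -2.421
v 1.774 -2.821 -1.741
v 1.533 -3.912 -3.633
v 2.342 -2.515 -2.594
v 1.188 -3.681 -3.677
v 1.997 -2.283 -2.638
v 0.81 -3.531 -3.584
v 1.619 -2.133 -2.545
v 0.455 -3.486 -3.368
v 1.264 -2.088 -2.33
v 0.178 -3.552 -3.063
v 0.987 -2.155 -2.024
v 0.021 -3.72 -2.715
v 0.83 -2.323 -1.676
v 0.008 -3.964 -2.376
v 0.816 -2.567 -1.337
v 0.14 -4.247 -2.099
v 0.949 -2.849 -1.06
v 0.398 -4.525 -1.926
v 1.207 -3.128 -0.887
v 0.743 -4.757 -1.882
v 1.552 -3.359 -0.843
v 1.121 -4.907 -1.975
v 1.93 -3.509 -0.936
v 1.476 -4.952 -2.19
v 2.285 -3.554 -1.152
v 1.753 -4.885 -2.496
v 2.562 -3.488 -1.457
v 1.91 -4.717 -2.844
v 2.719 -3.32 -1.805
v 1.924 -4.473 -3.183
v 2.732 -3.076 -2.144
v -3.993 2.622 -4.227
v -3.862 1.879 -3.218
v -3.838 3.898 -3.308
v -3.707 3.155 -2.299
v -3.053 2.605 -4.361
v -2.922 1.862 -3.352
v -2.898 3.881 -3.442
v -2.767 3.138 -2.433
v -0.568 3.945 4.482
v 0.073 3.877 3.535
v -1.653 2.583 3.845
v -1.012 2.515 2.898
v -0.581 2.182 3.907
v 0.089 3.024 4.3
v -1.669 3.436 3.08
v -0.999 4.278 3.473
v -0.607 3.562 2.668
v 0.065 2.788 3.179
v -1.645 3.672 4.201
v -0.973 2.898 4.712
v -0.152 4.031 4.064
v -1.428 2.429 3.316
v -1.175 2.234 3.909
v -0.798 2.194 3.352
v -0.143 3.53 4.514
v 0.234 3.489 3.957
v -0.15 2.493 4.176
v -1.814 2.971 3.423
v -1.437 2.93 2.866
v -0.782 4.266 4.028
v -0.405 4.226 3.471
v -1.43 3.967 3.204
v -0.175 3.806 2.998
v -0.813 3.005 2.624
v -1.2 3.546 2.731
v -0.805 4.041 2.962
v 0.22 3.35 3.298
v -0.418 2.549 2.924
v -0.165 2.354 3.517
v 0.23 2.849 3.748
v -0.18 3.165 2.789
v -1.162 3.911 4.456
v -1.8 3.11 4.082
v -1.81 3.611 3.632
v -1.415 4.106 3.863
v -0.767 3.455 4.756
v -1.405 2.654 4.382
v -0.775 2.419 4.418
v -0.38 2.914 4.649
v -1.4 3.295 4.591
v -2.451 -2.169 1.736
v -1.425 -1.939 2.022
v -2.569 -3.311 3.084
v -1.66 -1.633 2.26
v -2.031 -1.42 2.408
v -2.476 -1.337 2.44
v -2.916 -1.397 2.35
v -3.276 -1.591 2.154
v -3.493 -1.885 1.885
v -3.53 -2.228 1.592
v -3.38 -2.561 1.323
v -3.07 -2.826 1.125
v -2.653 -2.978 1.034
v -2.2 -2.989 1.063
v -1.792 -2.859 1.21
v -1.497 -2.61 1.447
v -1.367 -2.284 1.734
f 2 1 4
f 2 4 3
f 4 1 5
f 4 5 3
f 5 1 6
f 5 6 3
f 6 1 7
f 6 7 3
f 7 1 8
f 7 8 3
f 8 1 9
f 8 9 3
f 9 1 10
f 9 10 3
f 10 1 2
f 10 2 3
f 12 11 15
f 12 15 13
f 13 15 16
f 13 16 14
f 15 11 17
f 15 17 16
f 16 17 18
f 16 18 14
f 17 11 19
f 17 19 18
f 18 19 20
f 18 20 14
f 19 11 21
f 19 21 20
f 20 21 22
f 20 22 14
f 21 11 23
f 21 23 22
f 22 23 24
f 22 24 14
f 23 11 25
f 23 25 24
f 24 25 26
f 24 26 14
f 25 11 27
f 25 27 26
f 26 27 28
f 26 28 14
f 27 11 29
f 27 29 28
f 28 29 30
f 28 30 14
f 29 11 31
f 29 31 30
f 30 31 32
f 30 32 14
f 31 11 33
f 31 33 32
f 32 33 34
f 32 34 14
f 33 11 35
f 33 35 34
f 34 35 36
f 34 36 14
f 35 11 37
f 35 37 36
f 36 37 38
f 36 38 14
f 37 11 39
f 37 39 38
f 38 39 40
f 38 40 14
f 39 11 41
f 39 41 40
f 40 41 42
f 40 42 14
f 41 11 43
f 41 43 42
f 42 43 44
f 42 44 14
f 43 11 12
f 43 12 44
f 44 12 13
f 44 13 14
f 46 48 45
f 49 46 45
f 45 48 47
f 47 49 45
f 46 52 48
f 50 46 49
f 50 52 46
f 48 52 47
f 51 49 47
f 47 52 51
f 51 50 49
f 52 50 51
f 53 90 69
f 90 64 93
f 69 93 58
f 90 93 69
f 53 69 65
f 69 58 70
f 65 70 54
f 69 70 65
f 53 65 74
f 65 54 75
f 74 75 60
f 65 75 74
f 53 74 86
f 74 60 89
f 86 89 63
f 74 89 86
f 53 86 90
f 86 63 94
f 90 94 64
f 86 94 90
f 54 70 81
f 70 58 84
f 81 84 62
f 70 84 81
f 58 93 71
f 93 64 92
f 71 92 57
f 93 92 71
f 64 94 91
f 94 63 87
f 91 87 55
f 94 87 91
f 63 89 88
f 89 60 76
f 88 76 59
f 89 76 88
f 60 75 80
f 75 54 77
f 80 77 61
f 75 77 80
f 56 82 68
f 82 62 83
f 68 83 57
f 82 83 68
f 56 68 66
f 68 57 67
f 66 67 55
f 68 67 66
f 56 66 73
f 66 55 72
f 73 72 59
f 66 72 73
f 56 73 78
f 73 59 79
f 78 79 61
f 73 79 78
f 56 78 82
f 78 61 85
f 82 85 62
f 78 85 82
f 57 83 71
f 83 62 84
f 71 84 58
f 83 84 71
f 55 67 91
f 67 57 92
f 91 92 64
f 67 92 91
f 59 72 88
f 72 55 87
f 88 87 63
f 72 87 88
f 61 79 80
f 79 59 76
f 80 76 60
f 79 76 80
f 62 85 81
f 85 61 77
f 81 77 54
f 85 77 81
f 96 95 98
f 96 98 97
f 98 95 99
f 98 99 97
f 99 95 100
f 99 100 97
f 100 95 101
f 100 101 97
f 101 95 102
f 101 102 97
f 102 95 103
f 102 103 97
f 103 95 104
f 103 104 97
f 104 95 105
f 104 105 97
f 105 95 106
f 105 106 97
f 106 95 107
f 106 107 97
f 107 95 108
f 107 108 97
f 108 95 109
f 108 109 97
f 109 95 110
f 109 110 97
f 110 95 111
f 110 111 97
f 111 95 96
f 111 96 97

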